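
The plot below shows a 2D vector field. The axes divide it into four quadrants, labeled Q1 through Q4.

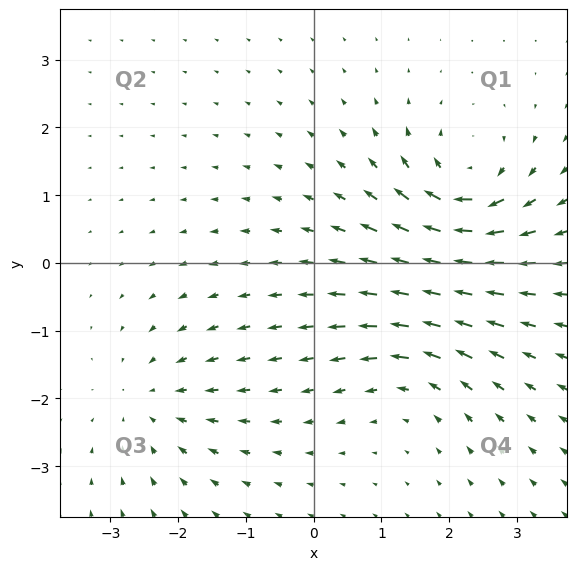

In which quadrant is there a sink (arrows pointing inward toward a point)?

The sink sits at approximately (-2.4, -2.1), which lies in quadrant Q3. The divergence there is about -3, negative as expected for a sink.

Q3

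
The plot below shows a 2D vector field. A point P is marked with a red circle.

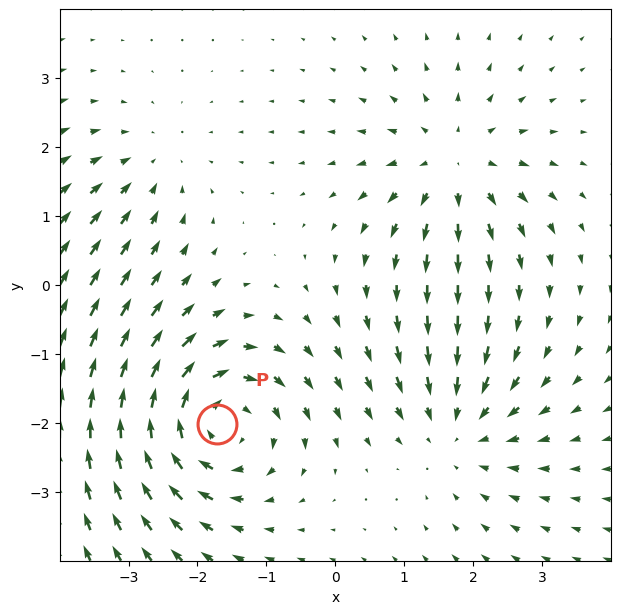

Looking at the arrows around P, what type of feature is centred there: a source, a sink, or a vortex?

vortex

At P (-1.7, -2.0) the arrows circulate clockwise. Divergence ≈0, curl about -5 — near-zero divergence with nonzero curl is a vortex.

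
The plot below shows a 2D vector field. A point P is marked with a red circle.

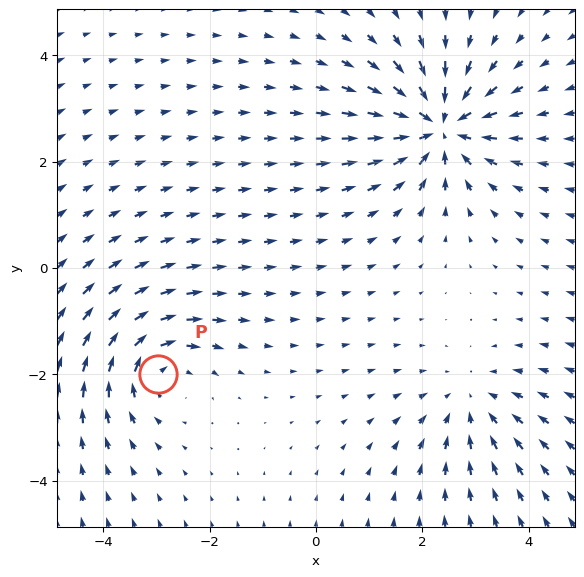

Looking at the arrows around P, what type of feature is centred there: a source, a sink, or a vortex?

vortex

At P (-3.0, -2.0) the arrows circulate clockwise. Divergence ≈0, curl about -4 — near-zero divergence with nonzero curl is a vortex.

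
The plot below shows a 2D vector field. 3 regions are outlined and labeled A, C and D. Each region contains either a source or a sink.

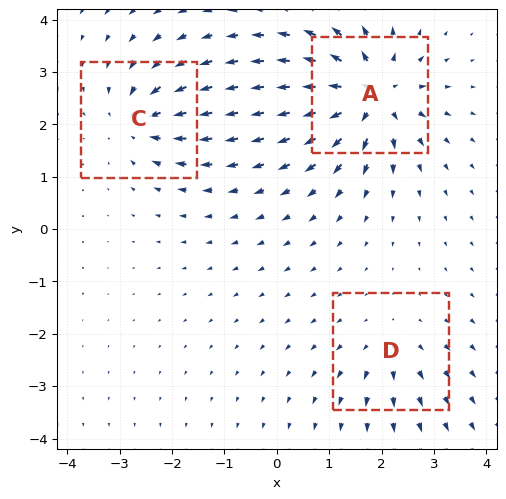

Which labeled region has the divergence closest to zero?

D

Divergence at each region's feature centre — A: about +6, C: about -4, D: about +2. Region D is closest to zero.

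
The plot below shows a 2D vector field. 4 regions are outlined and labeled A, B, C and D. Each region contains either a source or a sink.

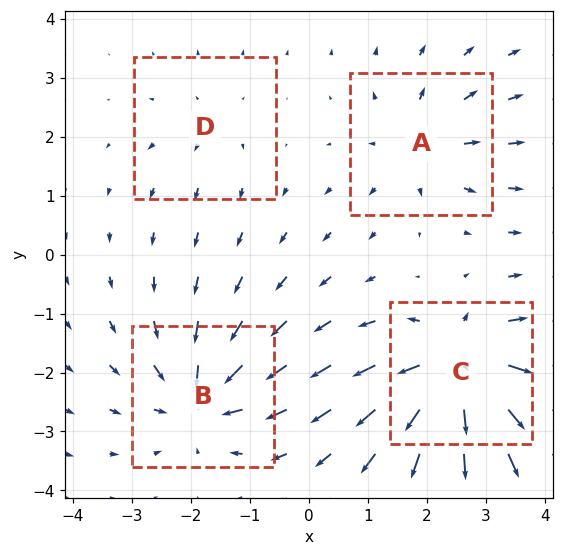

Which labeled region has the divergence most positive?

C

Divergence at each region's feature centre — A: about +4, B: about -6, C: about +8, D: about +2. Region C is most positive.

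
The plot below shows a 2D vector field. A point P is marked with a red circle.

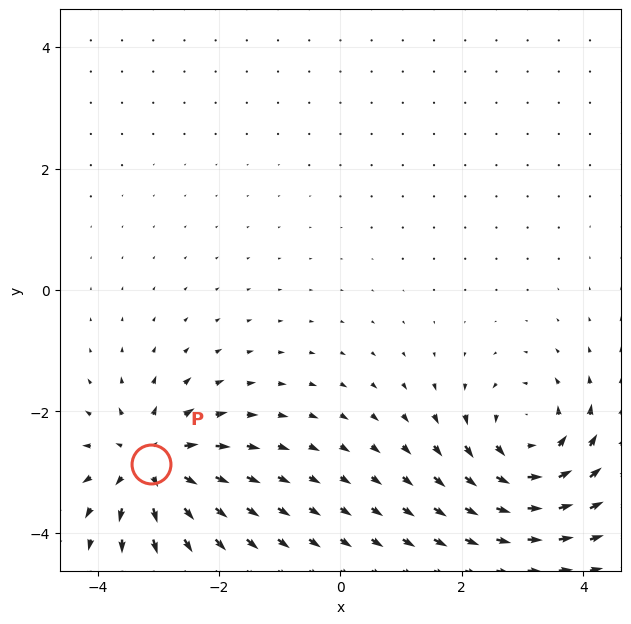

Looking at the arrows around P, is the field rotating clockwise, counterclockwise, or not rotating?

not rotating

Near P at (-3.1, -2.9) the arrows show no circulation. The curl there is ≈0.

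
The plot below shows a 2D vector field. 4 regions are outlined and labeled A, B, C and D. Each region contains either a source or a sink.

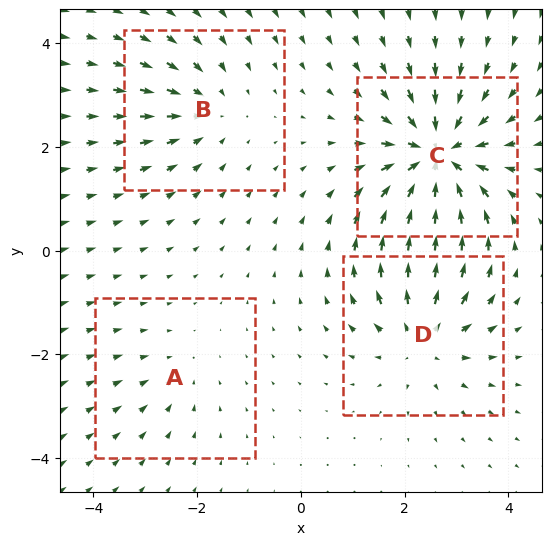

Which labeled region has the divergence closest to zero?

A

Divergence at each region's feature centre — A: about -2, B: about -3, C: about -7, D: about +5. Region A is closest to zero.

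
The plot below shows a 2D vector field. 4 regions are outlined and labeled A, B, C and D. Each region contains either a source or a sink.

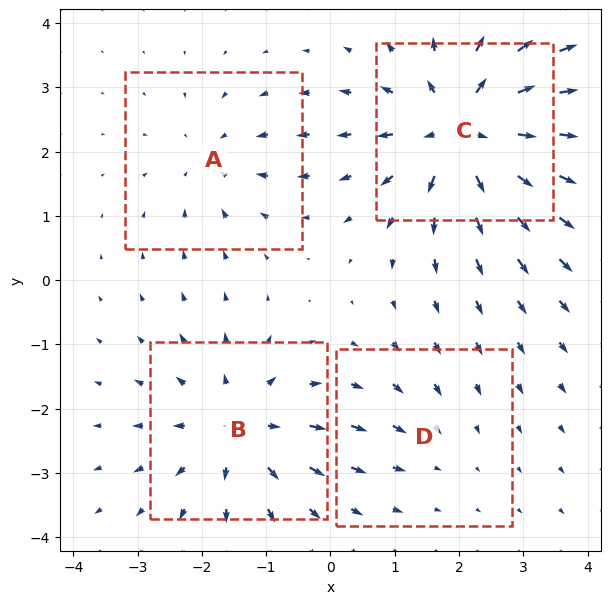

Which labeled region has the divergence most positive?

C

Divergence at each region's feature centre — A: about -3, B: about +5, C: about +7, D: about -2. Region C is most positive.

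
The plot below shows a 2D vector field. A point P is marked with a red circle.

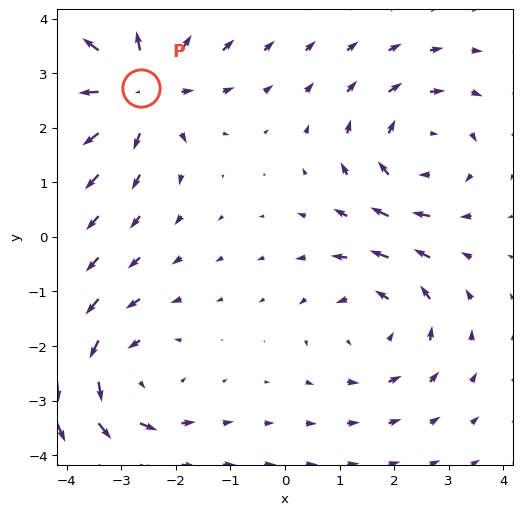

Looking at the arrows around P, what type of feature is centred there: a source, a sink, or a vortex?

At P (-2.6, 2.7) the arrows spread outward. Divergence about +5, curl ≈0 — positive divergence with near-zero curl is a source.

source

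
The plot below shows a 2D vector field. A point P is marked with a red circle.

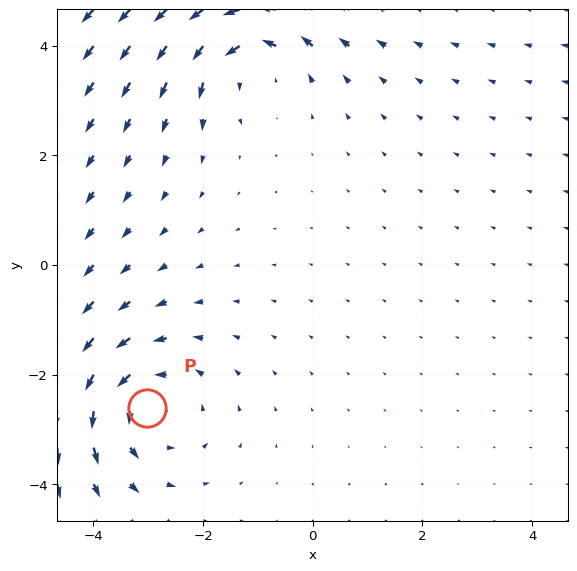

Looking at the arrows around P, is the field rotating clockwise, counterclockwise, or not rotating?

Near P at (-3.0, -2.6) the arrows circulate counterclockwise. The curl (z-component) there is about +4; positive curl means counterclockwise rotation.

counterclockwise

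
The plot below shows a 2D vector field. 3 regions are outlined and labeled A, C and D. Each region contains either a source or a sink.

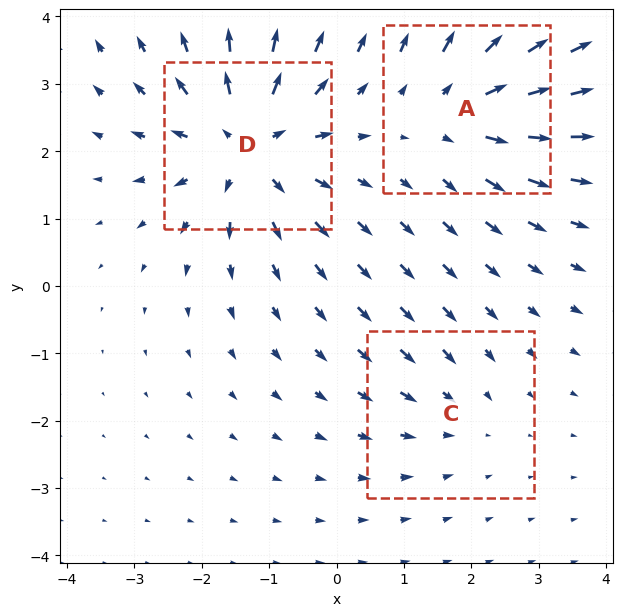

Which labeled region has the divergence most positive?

D

Divergence at each region's feature centre — A: about +3, C: about -2, D: about +5. Region D is most positive.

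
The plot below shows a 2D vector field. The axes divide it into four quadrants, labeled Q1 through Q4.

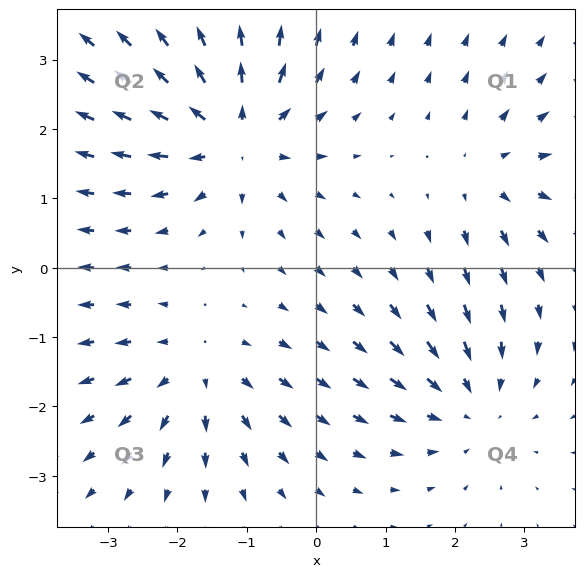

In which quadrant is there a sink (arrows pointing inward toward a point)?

Q4

The sink sits at approximately (2.2, -2.0), which lies in quadrant Q4. The divergence there is about -3, negative as expected for a sink.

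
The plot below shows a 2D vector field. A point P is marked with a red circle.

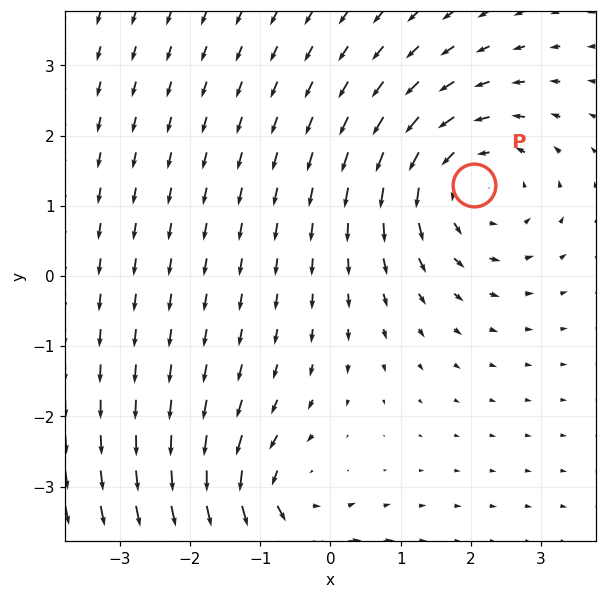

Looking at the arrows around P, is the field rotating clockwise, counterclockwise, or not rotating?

counterclockwise

Near P at (2.0, 1.3) the arrows circulate counterclockwise. The curl (z-component) there is about +3; positive curl means counterclockwise rotation.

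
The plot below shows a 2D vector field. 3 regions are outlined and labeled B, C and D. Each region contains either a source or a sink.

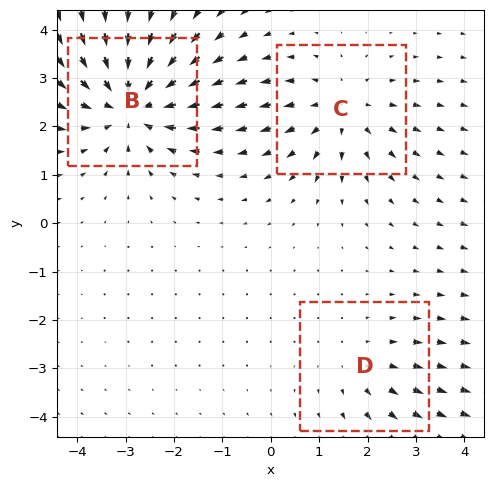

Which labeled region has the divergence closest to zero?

D

Divergence at each region's feature centre — B: about -5, C: about +3, D: about +2. Region D is closest to zero.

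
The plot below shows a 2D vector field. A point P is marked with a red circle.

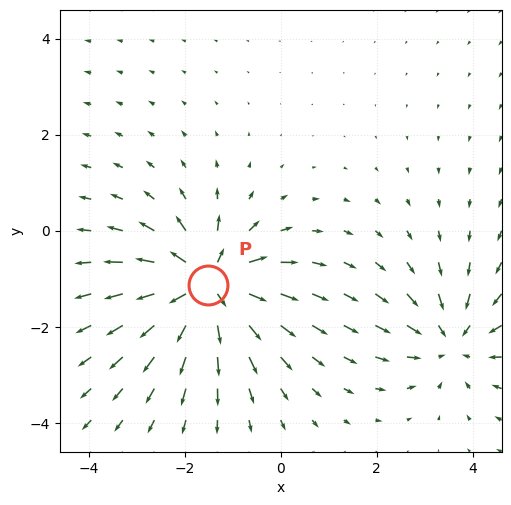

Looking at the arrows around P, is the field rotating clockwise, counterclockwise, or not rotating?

not rotating

Near P at (-1.5, -1.1) the arrows show no circulation. The curl there is ≈0.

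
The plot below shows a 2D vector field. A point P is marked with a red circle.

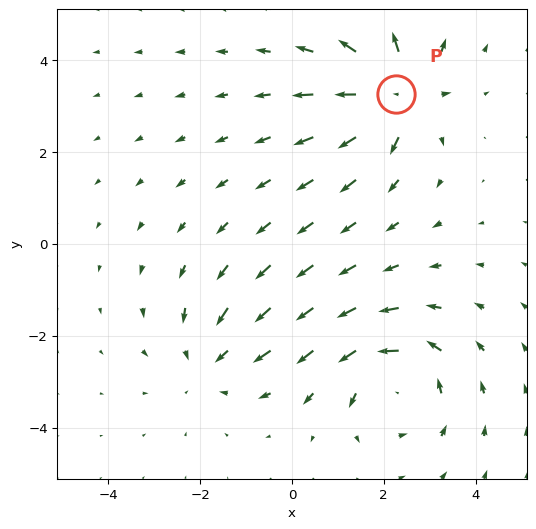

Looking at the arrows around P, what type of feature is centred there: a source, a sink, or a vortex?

At P (2.3, 3.3) the arrows spread outward. Divergence about +6, curl ≈0 — positive divergence with near-zero curl is a source.

source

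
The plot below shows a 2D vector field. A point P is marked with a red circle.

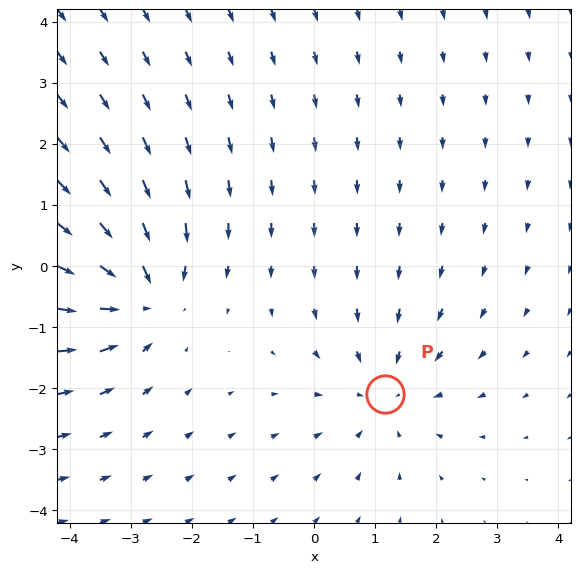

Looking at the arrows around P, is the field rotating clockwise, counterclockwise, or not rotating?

Near P at (1.2, -2.1) the arrows show no circulation. The curl there is ≈0.

not rotating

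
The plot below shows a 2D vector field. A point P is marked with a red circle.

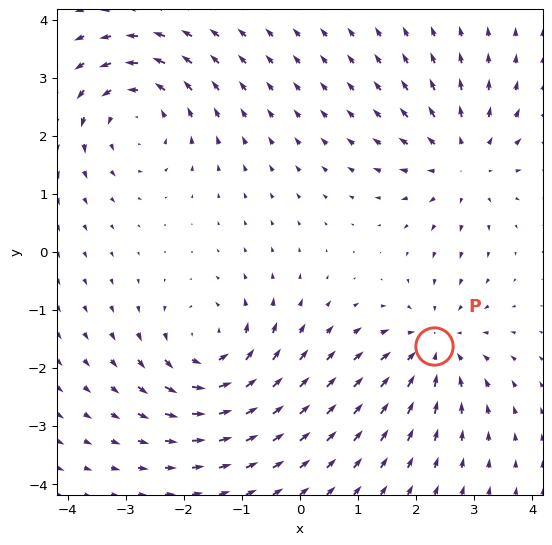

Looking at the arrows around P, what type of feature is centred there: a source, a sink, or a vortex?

At P (2.3, -1.6) the arrows converge inward. Divergence about -4, curl ≈0 — negative divergence with near-zero curl is a sink.

sink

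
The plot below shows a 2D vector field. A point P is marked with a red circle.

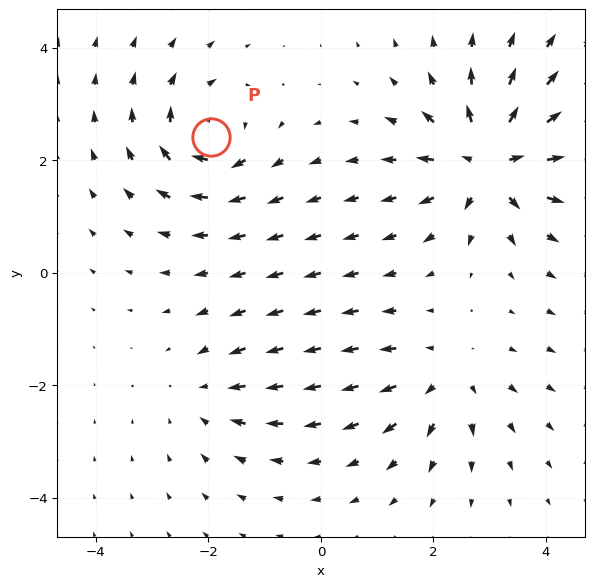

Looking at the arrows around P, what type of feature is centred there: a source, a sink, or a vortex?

vortex

At P (-2.0, 2.4) the arrows circulate clockwise. Divergence ≈0, curl about -5 — near-zero divergence with nonzero curl is a vortex.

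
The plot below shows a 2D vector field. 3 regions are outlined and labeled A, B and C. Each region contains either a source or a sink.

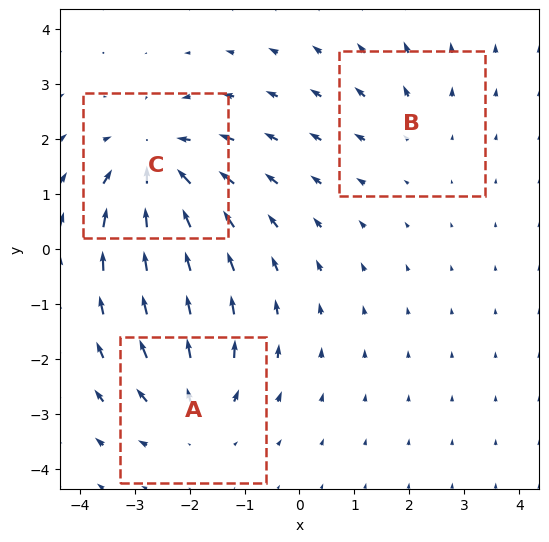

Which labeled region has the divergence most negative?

C

Divergence at each region's feature centre — A: about +3, B: about +2, C: about -4. Region C is most negative.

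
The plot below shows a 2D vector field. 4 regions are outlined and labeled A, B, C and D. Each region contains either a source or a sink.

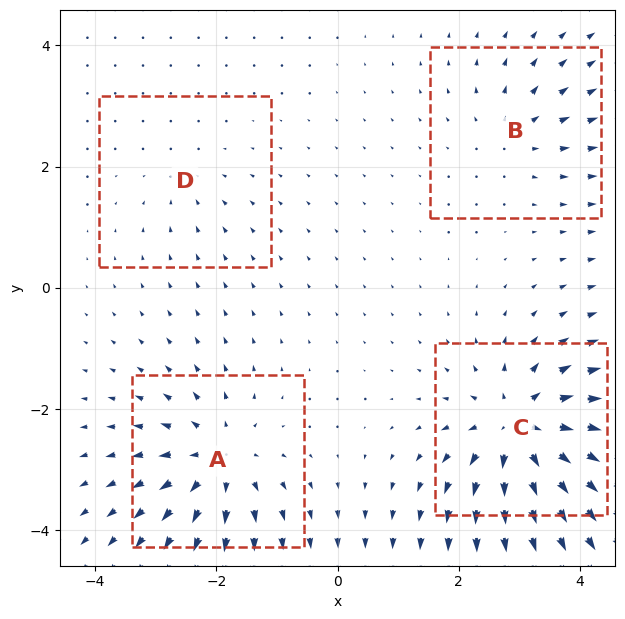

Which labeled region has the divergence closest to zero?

D

Divergence at each region's feature centre — A: about +6, B: about +4, C: about +8, D: about -2. Region D is closest to zero.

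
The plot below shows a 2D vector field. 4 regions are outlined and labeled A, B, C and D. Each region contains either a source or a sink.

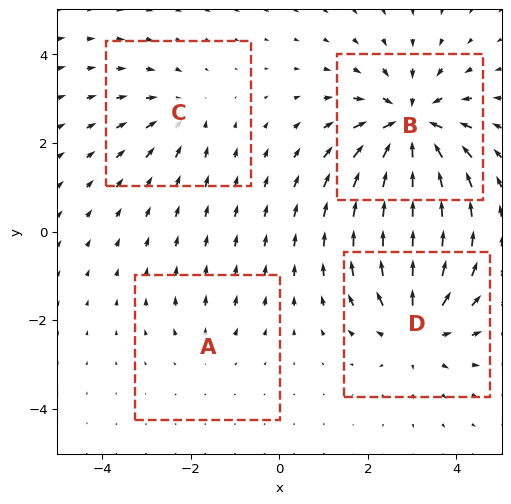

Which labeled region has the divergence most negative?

Divergence at each region's feature centre — A: about +2, B: about -7, C: about -3, D: about +5. Region B is most negative.

B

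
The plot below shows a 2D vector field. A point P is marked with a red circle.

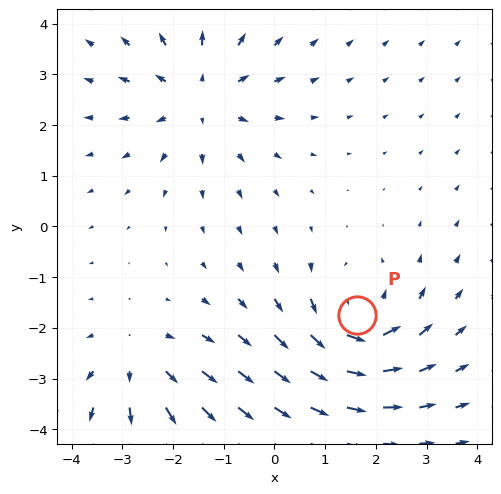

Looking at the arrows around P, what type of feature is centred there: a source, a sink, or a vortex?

vortex

At P (1.6, -1.8) the arrows circulate counterclockwise. Divergence ≈0, curl about +4 — near-zero divergence with nonzero curl is a vortex.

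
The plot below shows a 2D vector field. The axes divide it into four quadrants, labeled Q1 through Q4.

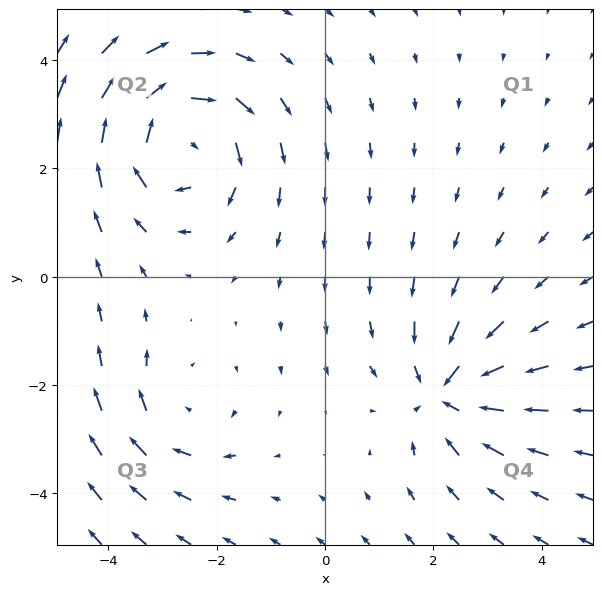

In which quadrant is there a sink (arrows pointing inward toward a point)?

The sink sits at approximately (2.3, -2.1), which lies in quadrant Q4. The divergence there is about -4, negative as expected for a sink.

Q4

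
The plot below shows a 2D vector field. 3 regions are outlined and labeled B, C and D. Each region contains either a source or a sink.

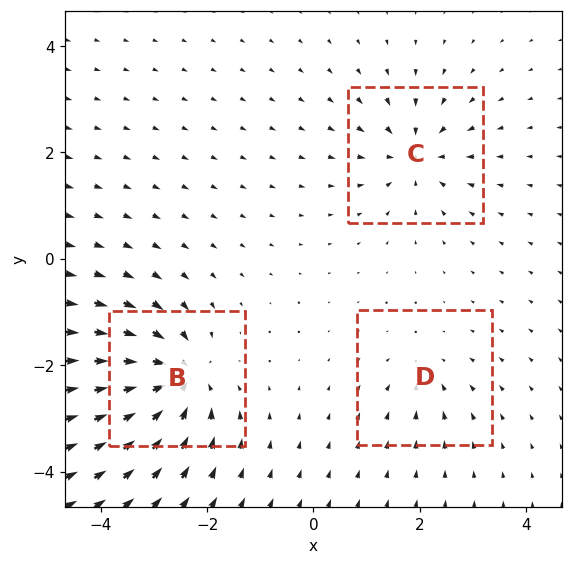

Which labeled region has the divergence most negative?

Divergence at each region's feature centre — B: about -6, C: about -4, D: about -2. Region B is most negative.

B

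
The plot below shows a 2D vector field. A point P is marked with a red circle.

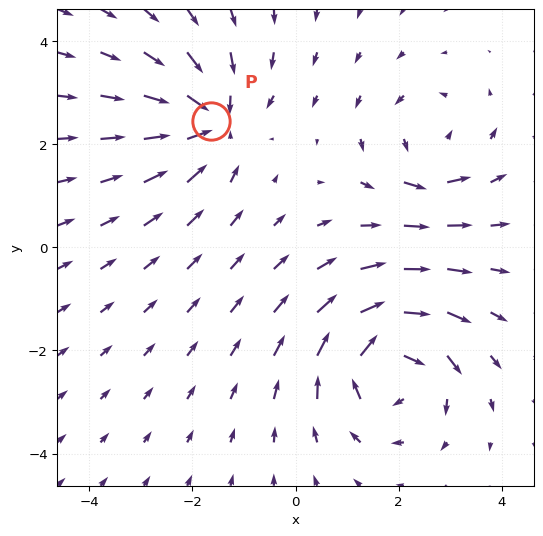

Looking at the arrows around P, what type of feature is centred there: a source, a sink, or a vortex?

At P (-1.6, 2.4) the arrows converge inward. Divergence about -4, curl ≈0 — negative divergence with near-zero curl is a sink.

sink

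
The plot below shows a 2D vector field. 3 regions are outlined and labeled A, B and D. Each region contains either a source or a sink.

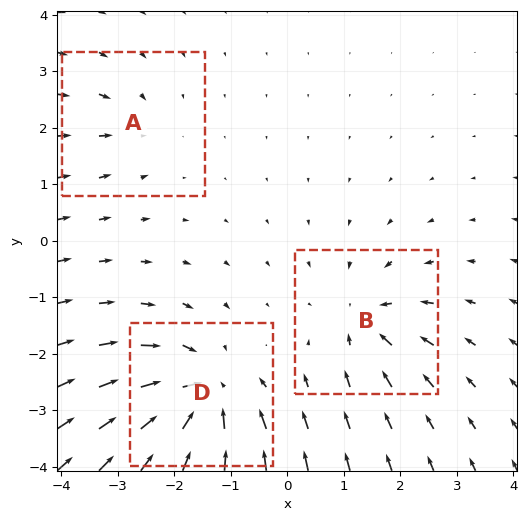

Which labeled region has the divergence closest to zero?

A

Divergence at each region's feature centre — A: about -2, B: about -4, D: about -6. Region A is closest to zero.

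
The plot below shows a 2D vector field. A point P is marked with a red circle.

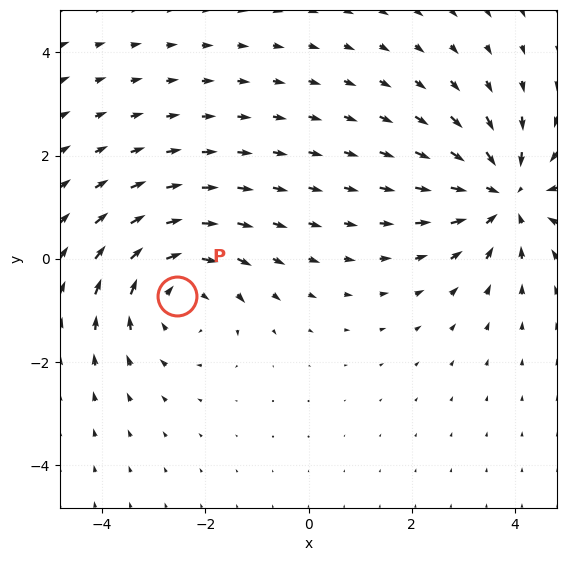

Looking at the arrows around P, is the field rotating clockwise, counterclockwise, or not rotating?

Near P at (-2.5, -0.7) the arrows circulate clockwise. The curl (z-component) there is about -3; negative curl means clockwise rotation.

clockwise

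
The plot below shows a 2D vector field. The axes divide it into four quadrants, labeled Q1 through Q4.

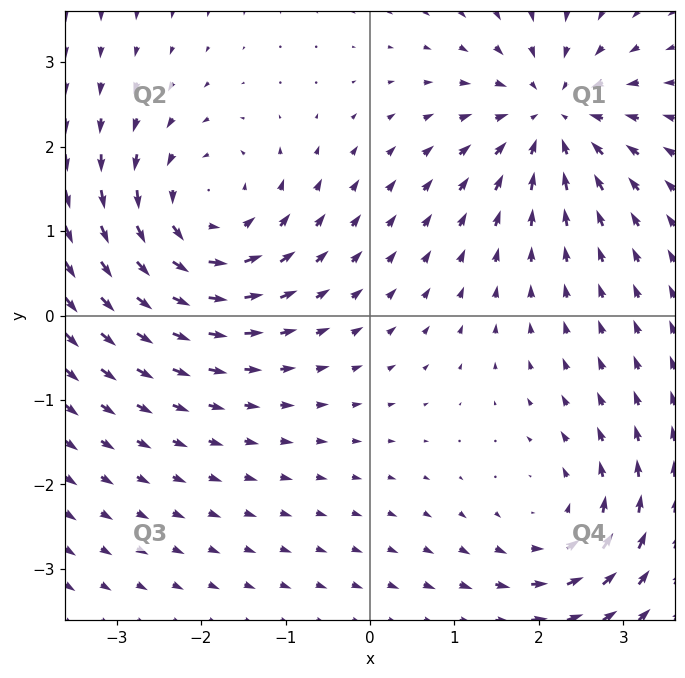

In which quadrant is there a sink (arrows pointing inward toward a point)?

Q1

The sink sits at approximately (2.2, 2.4), which lies in quadrant Q1. The divergence there is about -4, negative as expected for a sink.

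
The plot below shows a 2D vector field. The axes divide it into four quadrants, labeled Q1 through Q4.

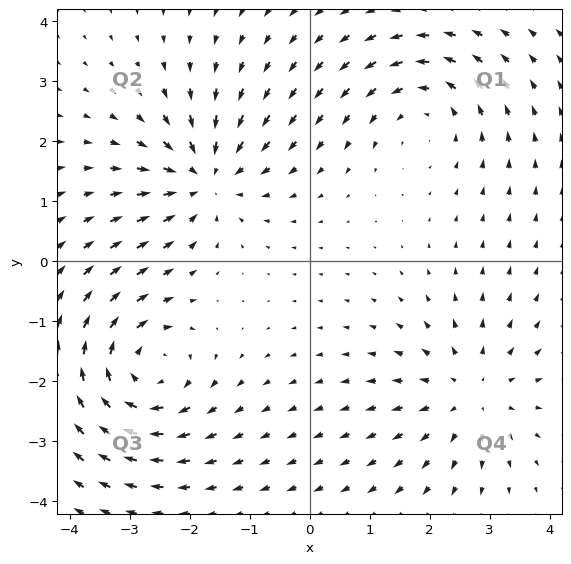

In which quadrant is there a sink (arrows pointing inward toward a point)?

The sink sits at approximately (-1.7, 1.4), which lies in quadrant Q2. The divergence there is about -5, negative as expected for a sink.

Q2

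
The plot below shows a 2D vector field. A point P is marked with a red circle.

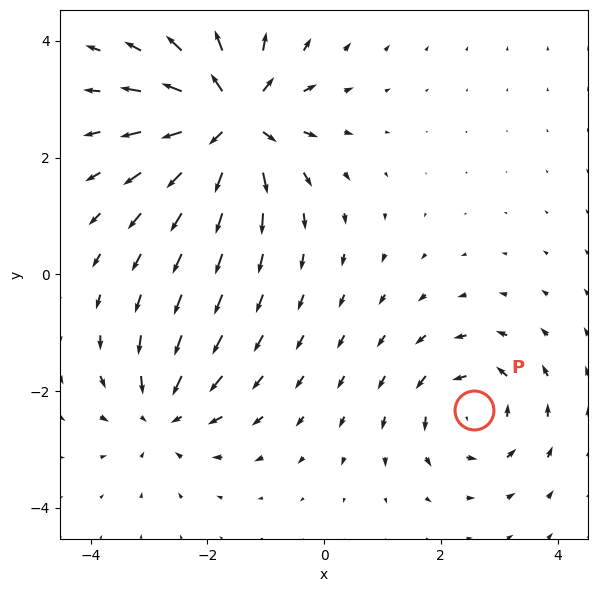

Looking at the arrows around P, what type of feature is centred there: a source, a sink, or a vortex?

vortex

At P (2.6, -2.3) the arrows circulate counterclockwise. Divergence ≈0, curl about +4 — near-zero divergence with nonzero curl is a vortex.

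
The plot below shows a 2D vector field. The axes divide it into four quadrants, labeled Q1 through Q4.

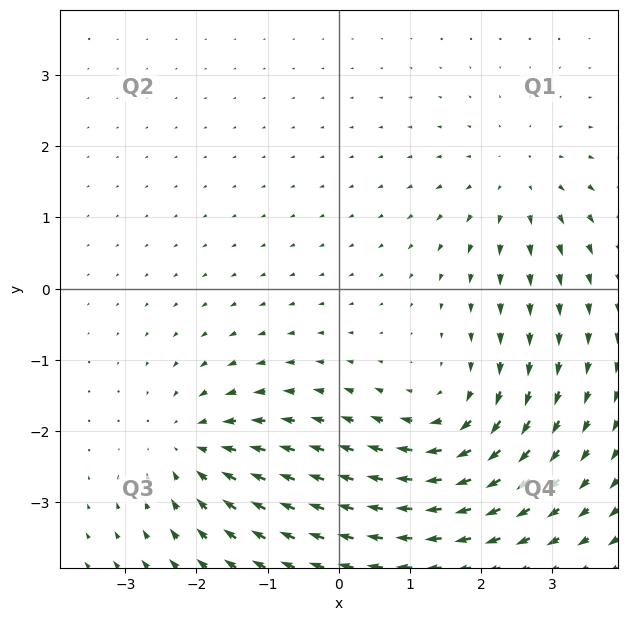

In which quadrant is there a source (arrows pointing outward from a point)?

The source sits at approximately (2.5, 1.5), which lies in quadrant Q1. The divergence there is about +3, positive as expected for a source.

Q1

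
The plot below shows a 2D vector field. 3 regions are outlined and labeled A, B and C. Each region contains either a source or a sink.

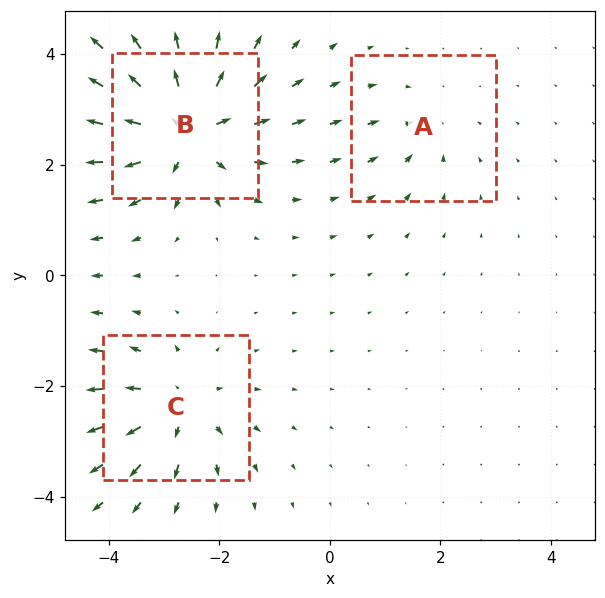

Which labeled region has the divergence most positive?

Divergence at each region's feature centre — A: about -2, B: about +6, C: about +4. Region B is most positive.

B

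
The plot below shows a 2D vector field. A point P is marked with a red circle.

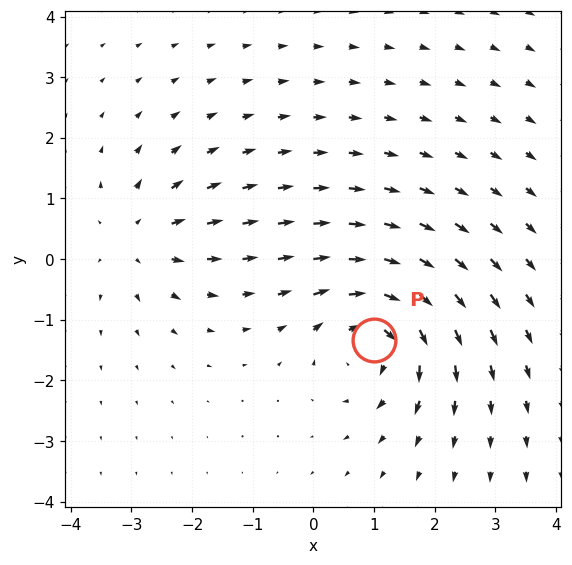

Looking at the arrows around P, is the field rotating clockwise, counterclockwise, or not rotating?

Near P at (1.0, -1.3) the arrows circulate clockwise. The curl (z-component) there is about -6; negative curl means clockwise rotation.

clockwise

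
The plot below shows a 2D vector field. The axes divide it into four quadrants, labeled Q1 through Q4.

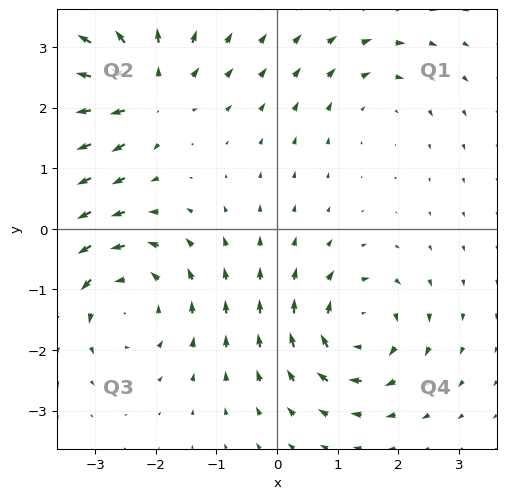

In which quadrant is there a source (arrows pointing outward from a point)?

The source sits at approximately (-2.2, 2.3), which lies in quadrant Q2. The divergence there is about +5, positive as expected for a source.

Q2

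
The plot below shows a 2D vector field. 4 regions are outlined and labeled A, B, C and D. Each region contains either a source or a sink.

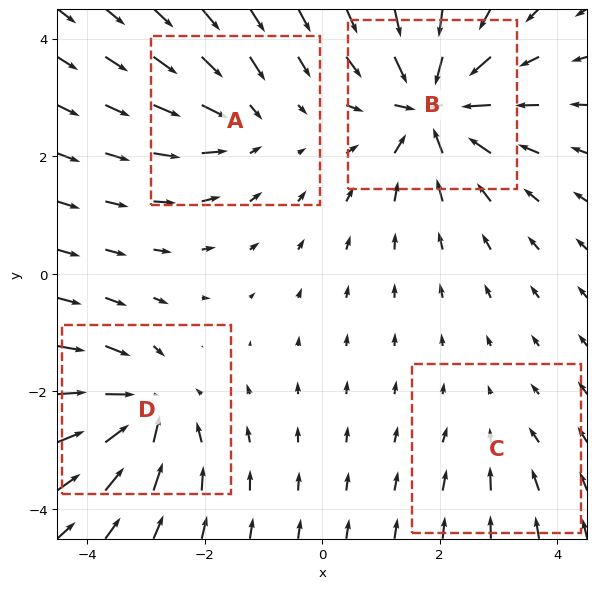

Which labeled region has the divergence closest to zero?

C

Divergence at each region's feature centre — A: about -4, B: about -8, C: about -2, D: about -6. Region C is closest to zero.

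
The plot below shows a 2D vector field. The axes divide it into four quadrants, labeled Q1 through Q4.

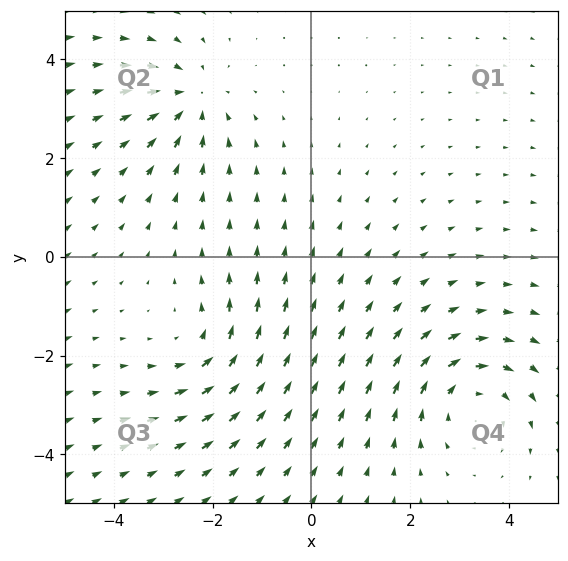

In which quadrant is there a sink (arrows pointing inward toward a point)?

The sink sits at approximately (-2.4, 3.2), which lies in quadrant Q2. The divergence there is about -4, negative as expected for a sink.

Q2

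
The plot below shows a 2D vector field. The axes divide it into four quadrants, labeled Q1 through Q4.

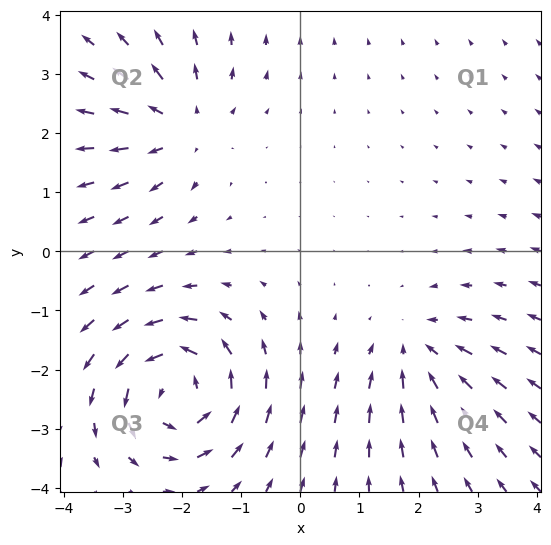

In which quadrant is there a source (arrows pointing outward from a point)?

Q2

The source sits at approximately (-2.0, 2.1), which lies in quadrant Q2. The divergence there is about +4, positive as expected for a source.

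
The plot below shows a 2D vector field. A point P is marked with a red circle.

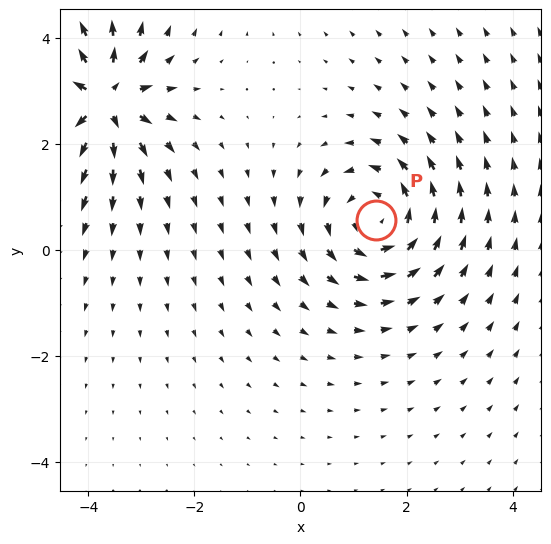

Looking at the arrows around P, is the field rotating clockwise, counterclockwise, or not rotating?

counterclockwise

Near P at (1.4, 0.6) the arrows circulate counterclockwise. The curl (z-component) there is about +5; positive curl means counterclockwise rotation.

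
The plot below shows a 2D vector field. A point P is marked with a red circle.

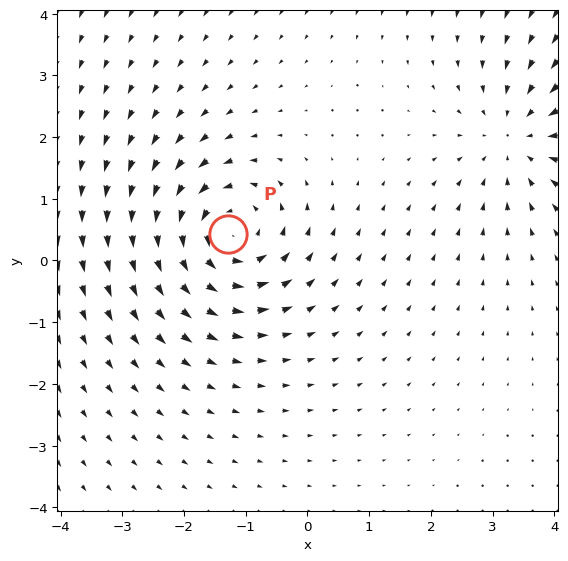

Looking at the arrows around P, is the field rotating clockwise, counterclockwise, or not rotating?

counterclockwise

Near P at (-1.3, 0.4) the arrows circulate counterclockwise. The curl (z-component) there is about +4; positive curl means counterclockwise rotation.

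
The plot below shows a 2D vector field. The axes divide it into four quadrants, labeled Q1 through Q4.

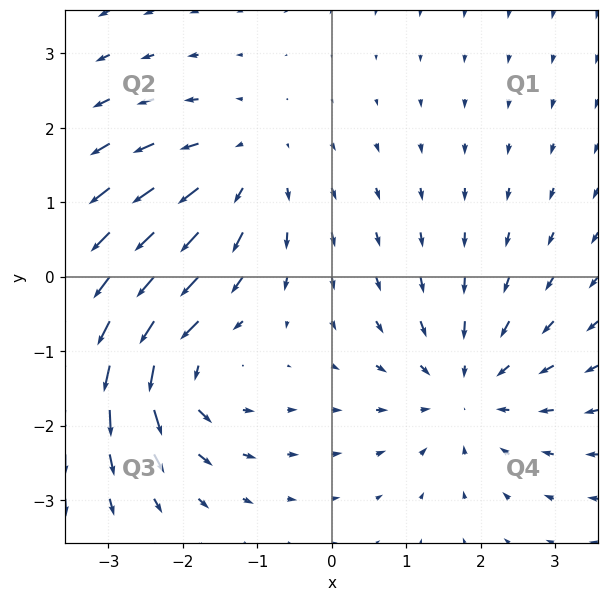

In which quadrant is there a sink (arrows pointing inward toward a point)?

The sink sits at approximately (1.8, -1.5), which lies in quadrant Q4. The divergence there is about -3, negative as expected for a sink.

Q4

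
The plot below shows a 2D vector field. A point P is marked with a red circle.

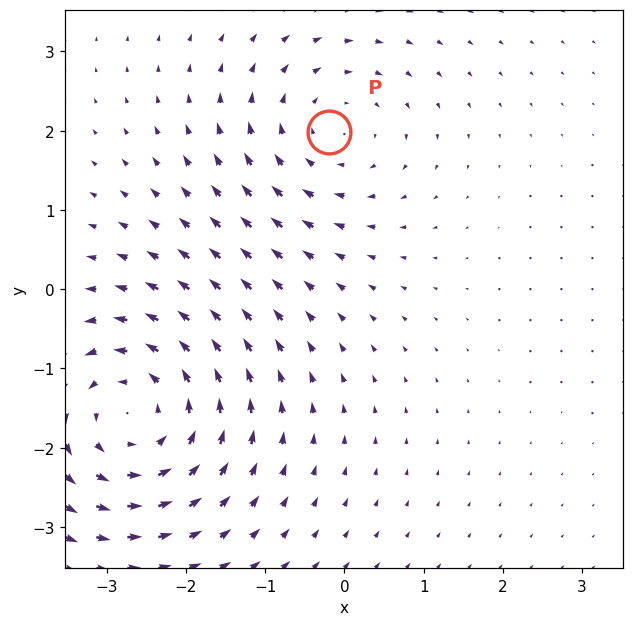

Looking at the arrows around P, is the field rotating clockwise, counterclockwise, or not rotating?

Near P at (-0.2, 2.0) the arrows circulate clockwise. The curl (z-component) there is about -2; negative curl means clockwise rotation.

clockwise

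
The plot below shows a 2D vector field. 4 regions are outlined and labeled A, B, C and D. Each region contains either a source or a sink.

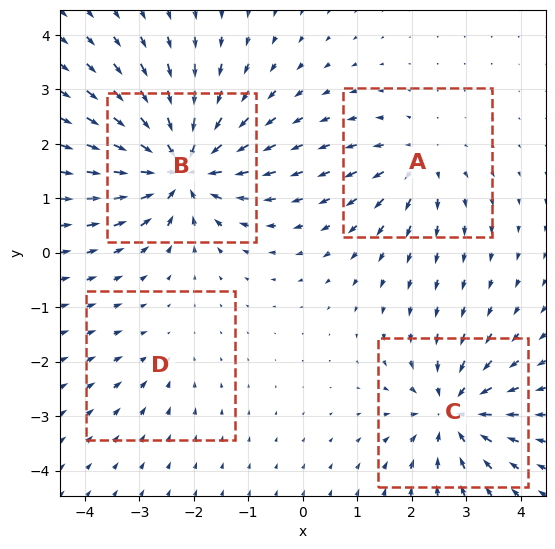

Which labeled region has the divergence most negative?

B

Divergence at each region's feature centre — A: about +4, B: about -9, C: about -7, D: about -2. Region B is most negative.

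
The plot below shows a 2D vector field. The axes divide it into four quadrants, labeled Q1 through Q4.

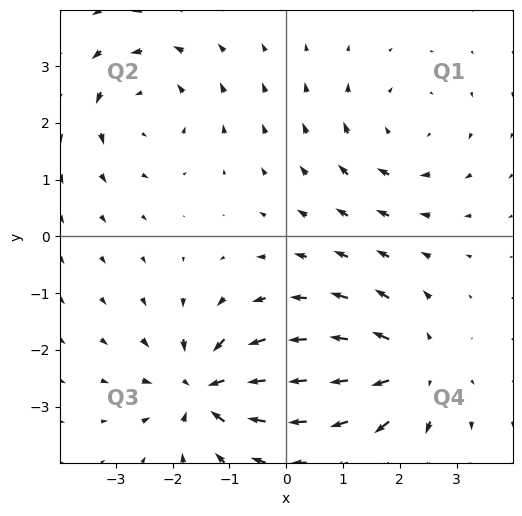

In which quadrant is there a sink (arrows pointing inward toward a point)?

Q3

The sink sits at approximately (-1.4, -2.7), which lies in quadrant Q3. The divergence there is about -6, negative as expected for a sink.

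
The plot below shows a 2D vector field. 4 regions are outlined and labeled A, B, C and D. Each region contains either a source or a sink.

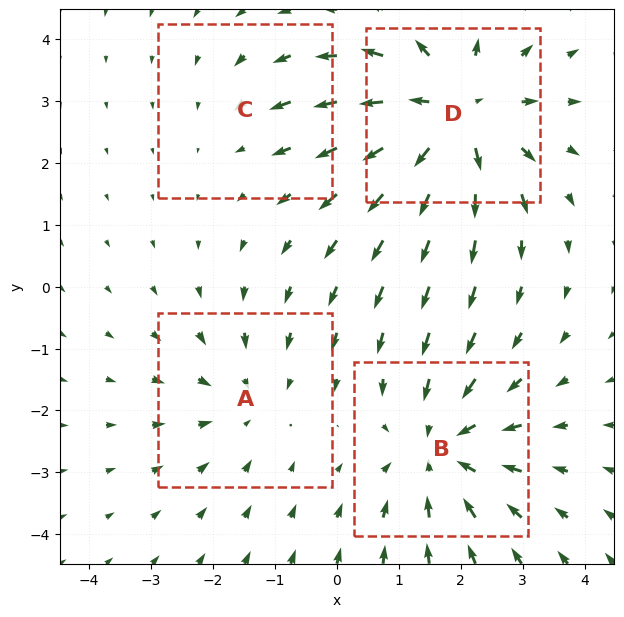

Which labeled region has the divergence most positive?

Divergence at each region's feature centre — A: about -3, B: about -5, C: about -2, D: about +6. Region D is most positive.

D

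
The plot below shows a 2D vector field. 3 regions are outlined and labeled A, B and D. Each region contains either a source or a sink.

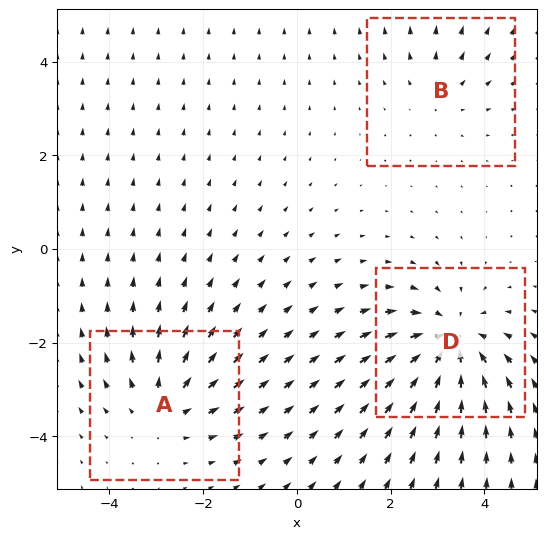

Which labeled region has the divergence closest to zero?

B

Divergence at each region's feature centre — A: about +3, B: about +2, D: about -4. Region B is closest to zero.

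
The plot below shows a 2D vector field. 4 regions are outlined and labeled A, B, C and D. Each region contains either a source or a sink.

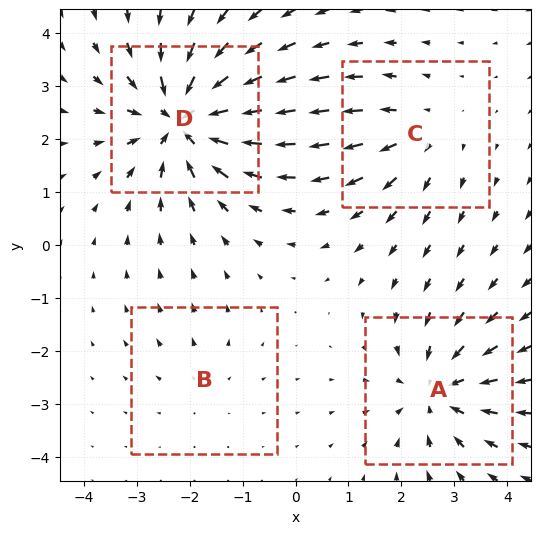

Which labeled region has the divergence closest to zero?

B

Divergence at each region's feature centre — A: about -5, B: about +2, C: about +3, D: about -7. Region B is closest to zero.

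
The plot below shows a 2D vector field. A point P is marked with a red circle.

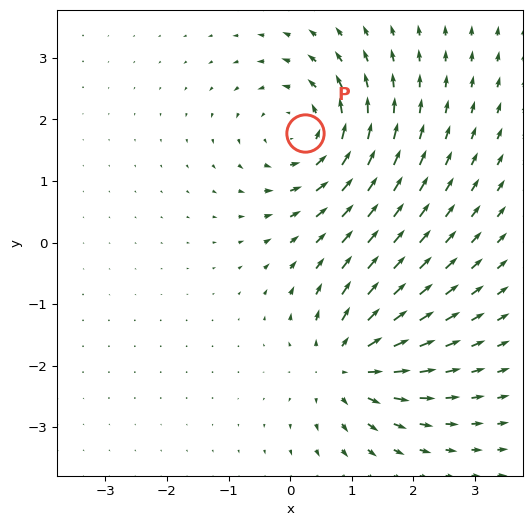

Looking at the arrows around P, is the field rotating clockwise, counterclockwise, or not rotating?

Near P at (0.2, 1.8) the arrows circulate counterclockwise. The curl (z-component) there is about +4; positive curl means counterclockwise rotation.

counterclockwise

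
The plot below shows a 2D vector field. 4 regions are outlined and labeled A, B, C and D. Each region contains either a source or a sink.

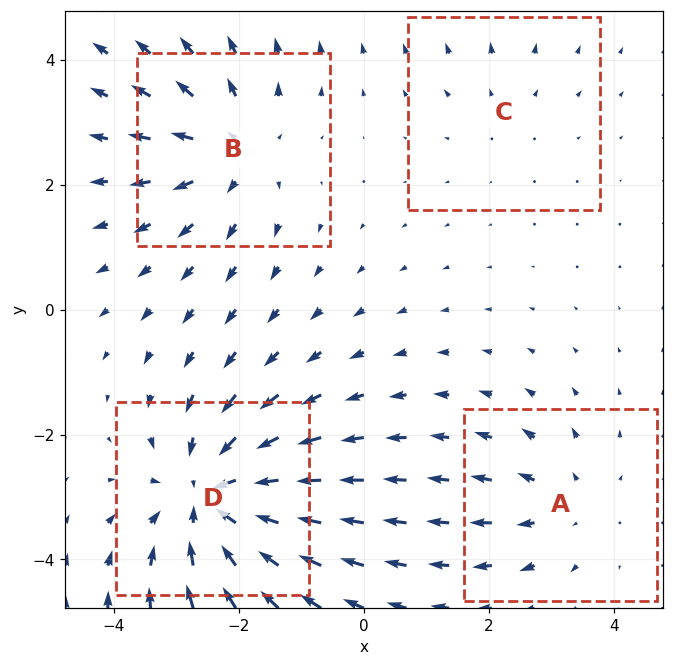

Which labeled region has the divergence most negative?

D

Divergence at each region's feature centre — A: about +3, B: about +4, C: about +2, D: about -6. Region D is most negative.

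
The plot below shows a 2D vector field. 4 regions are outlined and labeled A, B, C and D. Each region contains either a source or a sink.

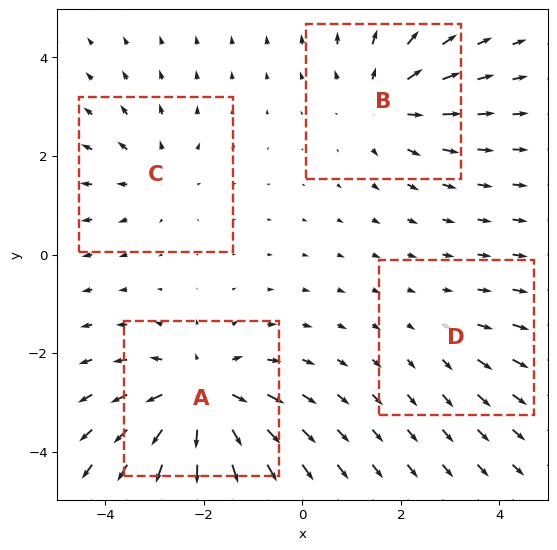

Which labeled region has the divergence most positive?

A

Divergence at each region's feature centre — A: about +6, B: about +4, C: about +3, D: about +2. Region A is most positive.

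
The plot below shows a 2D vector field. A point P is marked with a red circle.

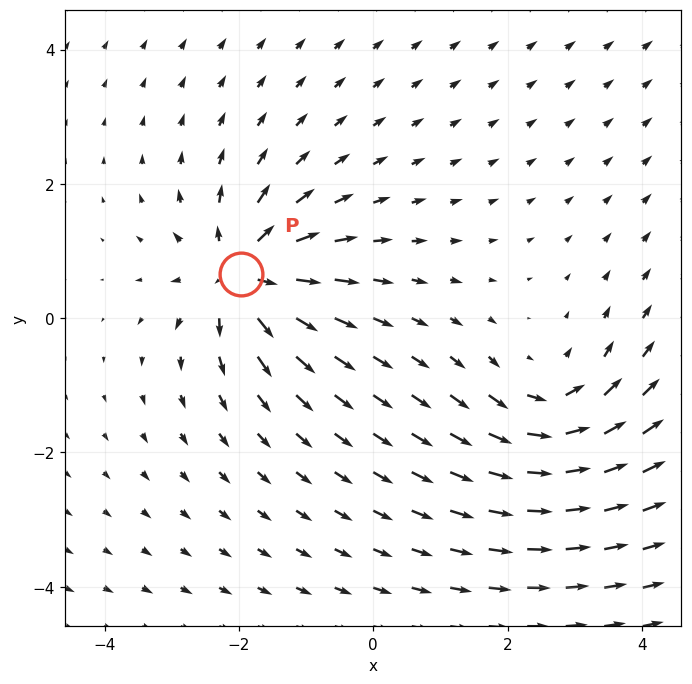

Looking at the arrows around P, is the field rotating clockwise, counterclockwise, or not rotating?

not rotating

Near P at (-2.0, 0.7) the arrows show no circulation. The curl there is ≈0.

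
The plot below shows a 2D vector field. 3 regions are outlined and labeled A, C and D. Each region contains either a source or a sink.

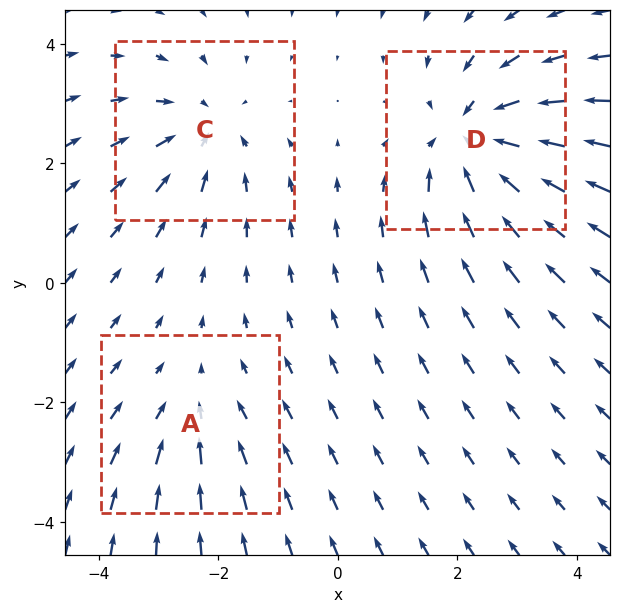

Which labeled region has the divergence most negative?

Divergence at each region's feature centre — A: about -2, C: about -3, D: about -4. Region D is most negative.

D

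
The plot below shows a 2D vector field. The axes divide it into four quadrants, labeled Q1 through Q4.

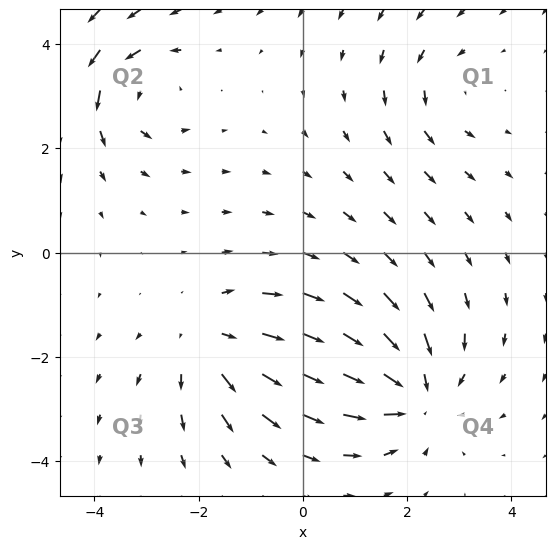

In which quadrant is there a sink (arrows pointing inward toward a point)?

Q4

The sink sits at approximately (2.1, -2.7), which lies in quadrant Q4. The divergence there is about -5, negative as expected for a sink.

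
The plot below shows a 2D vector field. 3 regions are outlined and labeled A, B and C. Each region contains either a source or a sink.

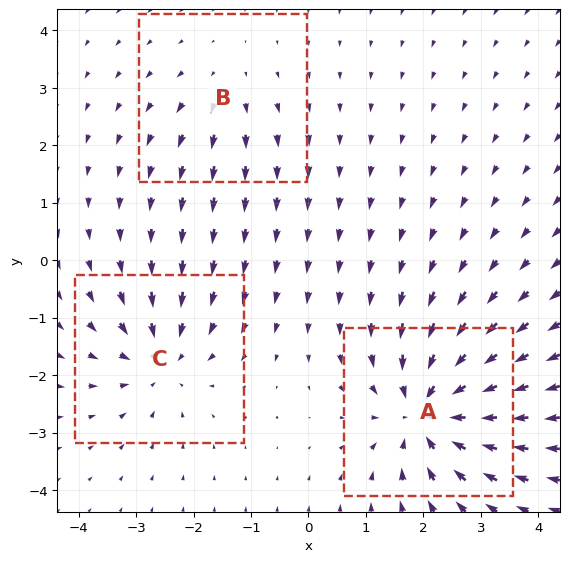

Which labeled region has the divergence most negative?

A

Divergence at each region's feature centre — A: about -6, B: about +2, C: about -4. Region A is most negative.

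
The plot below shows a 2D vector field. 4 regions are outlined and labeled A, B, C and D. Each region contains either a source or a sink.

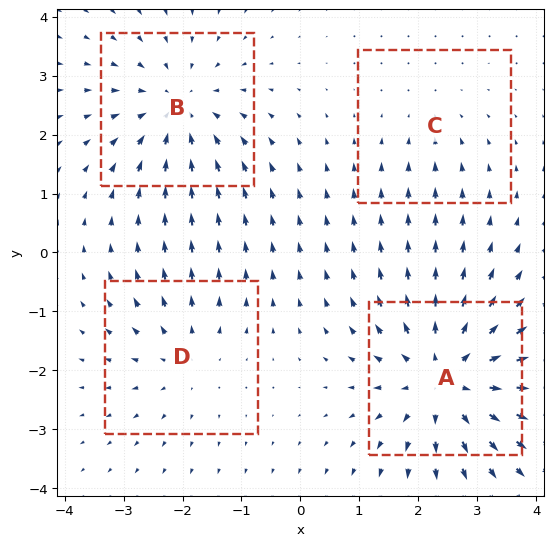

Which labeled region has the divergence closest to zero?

C

Divergence at each region's feature centre — A: about +6, B: about -4, C: about -2, D: about +3. Region C is closest to zero.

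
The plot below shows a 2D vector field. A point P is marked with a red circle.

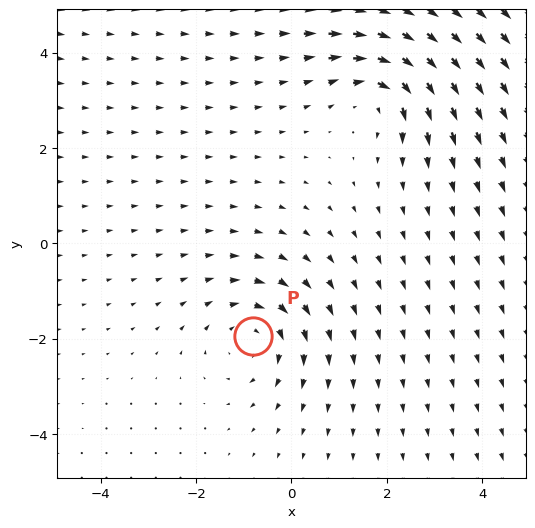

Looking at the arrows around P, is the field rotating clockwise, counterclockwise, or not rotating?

Near P at (-0.8, -1.9) the arrows circulate clockwise. The curl (z-component) there is about -3; negative curl means clockwise rotation.

clockwise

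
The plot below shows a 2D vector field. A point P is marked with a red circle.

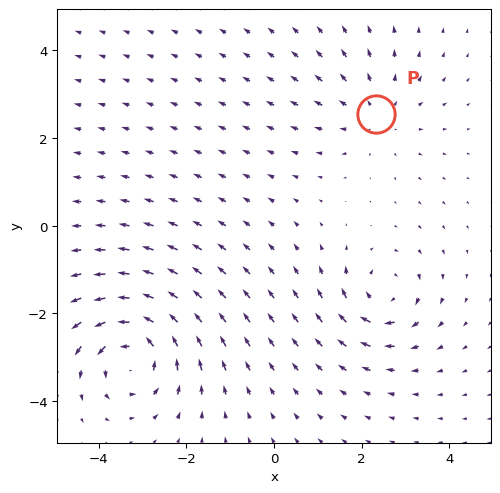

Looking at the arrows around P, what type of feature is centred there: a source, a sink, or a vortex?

At P (2.3, 2.6) the arrows spread outward. Divergence about +2, curl ≈0 — positive divergence with near-zero curl is a source.

source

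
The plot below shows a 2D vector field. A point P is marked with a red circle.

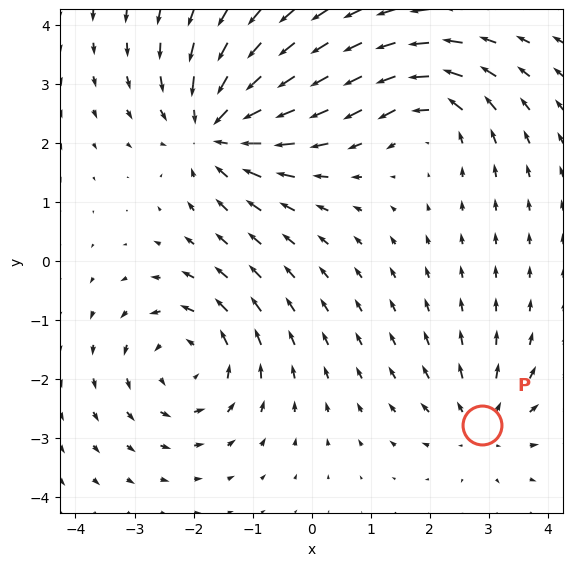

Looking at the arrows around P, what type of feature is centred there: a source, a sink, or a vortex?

At P (2.9, -2.8) the arrows spread outward. Divergence about +3, curl ≈0 — positive divergence with near-zero curl is a source.

source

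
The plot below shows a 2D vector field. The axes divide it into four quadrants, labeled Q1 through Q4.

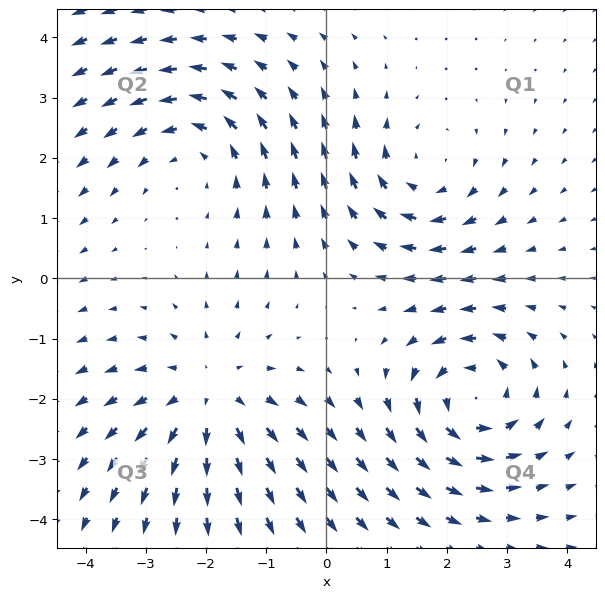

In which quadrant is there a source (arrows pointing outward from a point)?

The source sits at approximately (-1.9, -2.0), which lies in quadrant Q3. The divergence there is about +3, positive as expected for a source.

Q3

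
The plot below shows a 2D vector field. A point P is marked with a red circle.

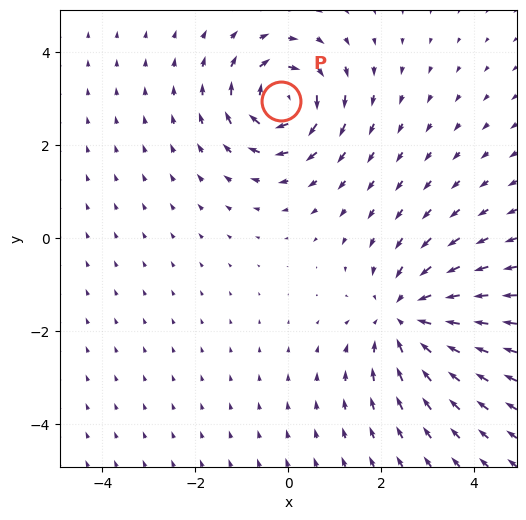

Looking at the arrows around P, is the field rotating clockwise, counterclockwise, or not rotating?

clockwise

Near P at (-0.2, 3.0) the arrows circulate clockwise. The curl (z-component) there is about -6; negative curl means clockwise rotation.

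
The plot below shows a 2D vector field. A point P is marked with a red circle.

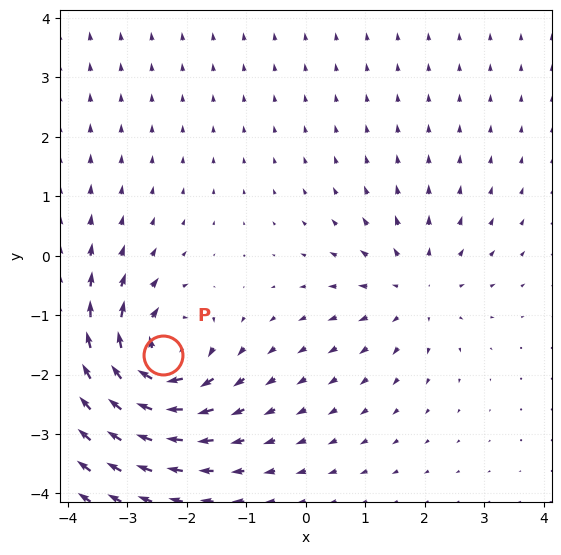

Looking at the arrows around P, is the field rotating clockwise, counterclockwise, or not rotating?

clockwise

Near P at (-2.4, -1.7) the arrows circulate clockwise. The curl (z-component) there is about -6; negative curl means clockwise rotation.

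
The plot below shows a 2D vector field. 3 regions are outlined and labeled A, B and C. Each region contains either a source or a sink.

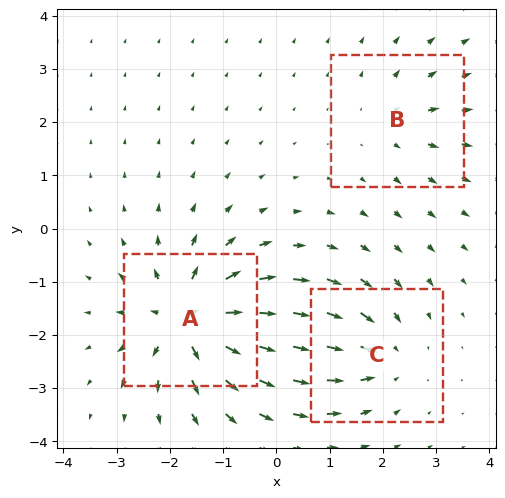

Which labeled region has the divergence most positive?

A

Divergence at each region's feature centre — A: about +6, B: about +2, C: about -3. Region A is most positive.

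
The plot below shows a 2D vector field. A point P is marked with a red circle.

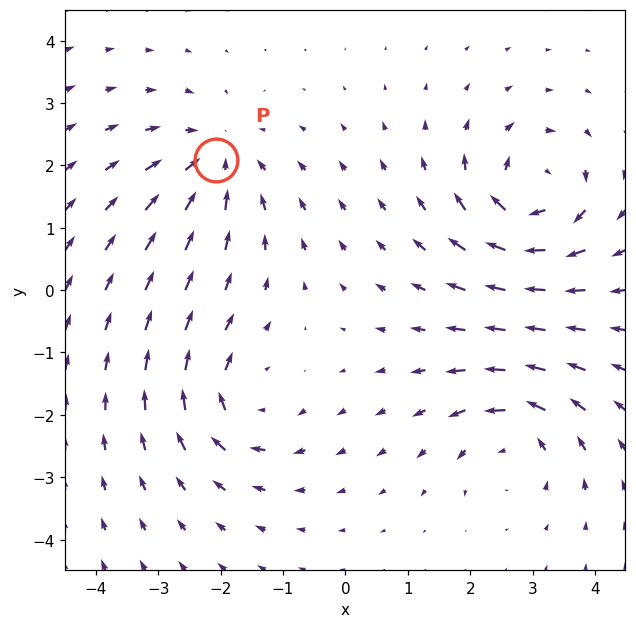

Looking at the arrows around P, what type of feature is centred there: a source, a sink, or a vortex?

At P (-2.1, 2.1) the arrows converge inward. Divergence about -4, curl ≈0 — negative divergence with near-zero curl is a sink.

sink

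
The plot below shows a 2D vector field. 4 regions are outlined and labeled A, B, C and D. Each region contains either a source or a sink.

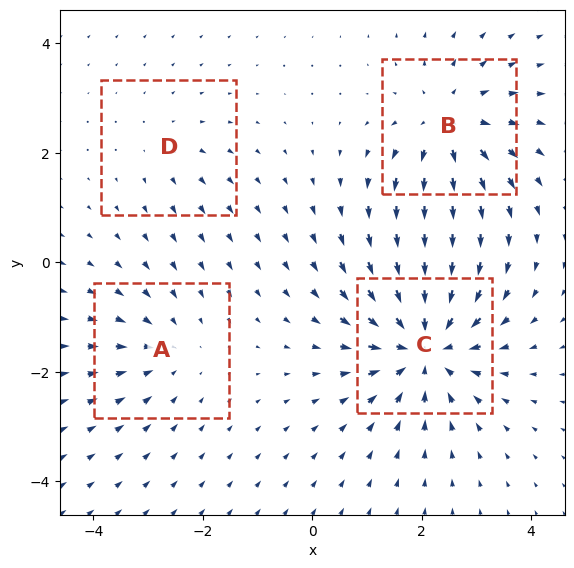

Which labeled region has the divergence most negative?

C

Divergence at each region's feature centre — A: about -3, B: about +5, C: about -7, D: about +2. Region C is most negative.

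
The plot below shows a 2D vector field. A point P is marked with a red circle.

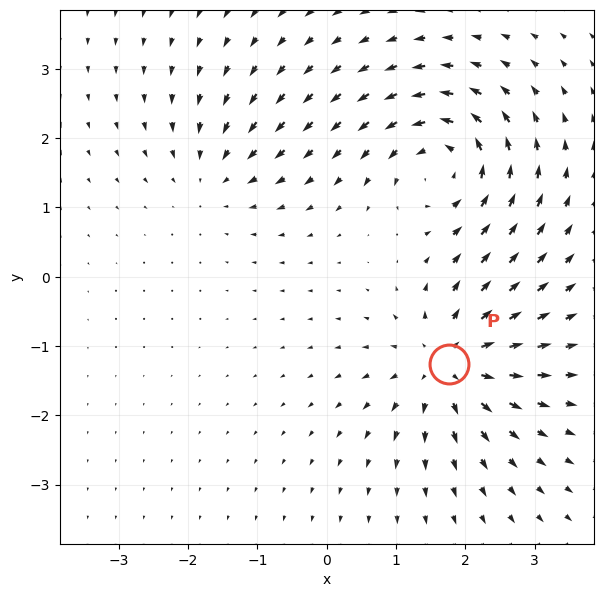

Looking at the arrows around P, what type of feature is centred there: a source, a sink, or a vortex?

source

At P (1.8, -1.3) the arrows spread outward. Divergence about +6, curl ≈0 — positive divergence with near-zero curl is a source.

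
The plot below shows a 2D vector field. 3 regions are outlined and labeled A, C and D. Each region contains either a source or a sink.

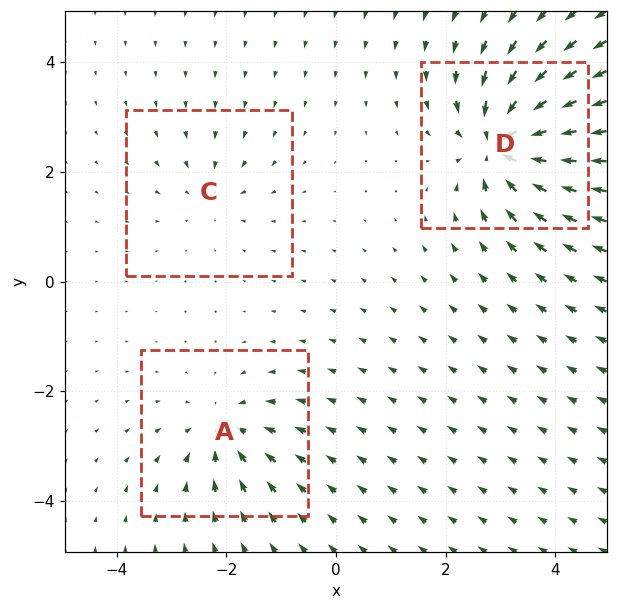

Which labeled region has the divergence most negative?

D

Divergence at each region's feature centre — A: about -4, C: about -2, D: about -7. Region D is most negative.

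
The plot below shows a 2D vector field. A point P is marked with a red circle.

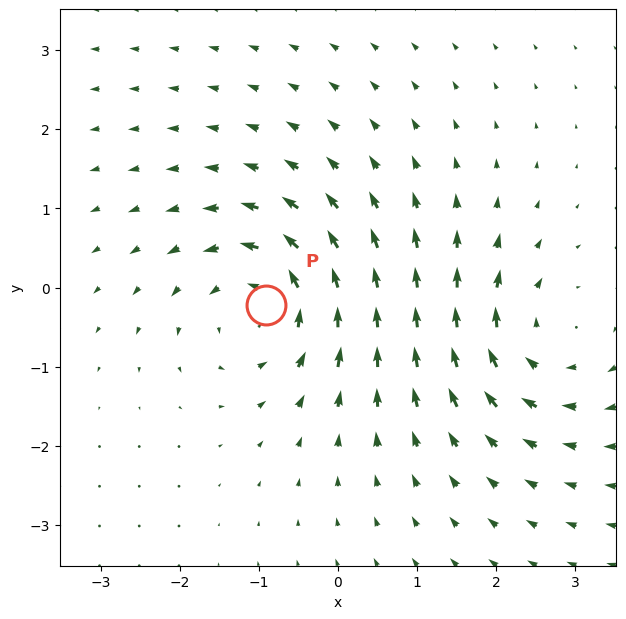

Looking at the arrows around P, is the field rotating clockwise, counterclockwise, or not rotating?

counterclockwise

Near P at (-0.9, -0.2) the arrows circulate counterclockwise. The curl (z-component) there is about +5; positive curl means counterclockwise rotation.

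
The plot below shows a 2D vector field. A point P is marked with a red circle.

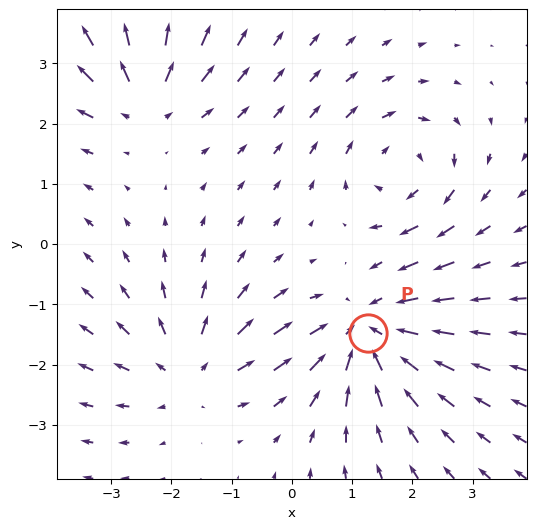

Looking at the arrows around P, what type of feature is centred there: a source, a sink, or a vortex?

At P (1.3, -1.5) the arrows converge inward. Divergence about -4, curl ≈0 — negative divergence with near-zero curl is a sink.

sink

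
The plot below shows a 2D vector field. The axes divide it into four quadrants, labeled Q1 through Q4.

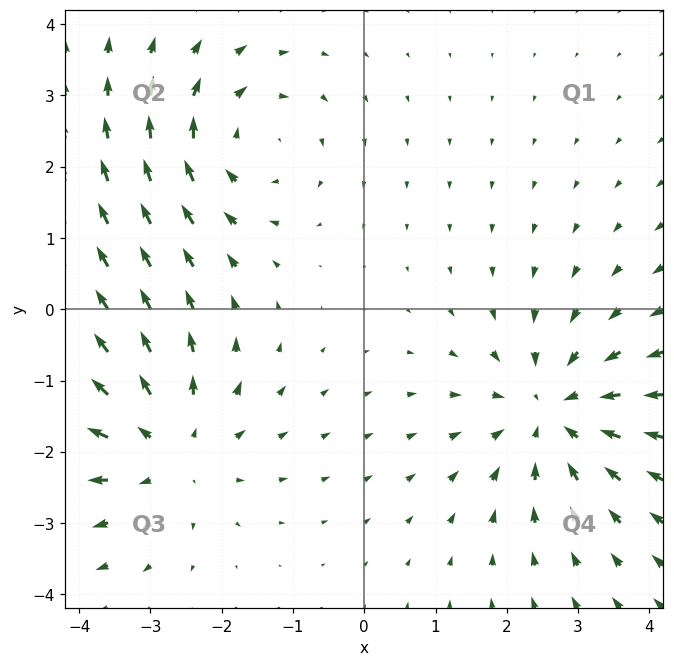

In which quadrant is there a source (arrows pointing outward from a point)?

The source sits at approximately (-2.8, -1.9), which lies in quadrant Q3. The divergence there is about +3, positive as expected for a source.

Q3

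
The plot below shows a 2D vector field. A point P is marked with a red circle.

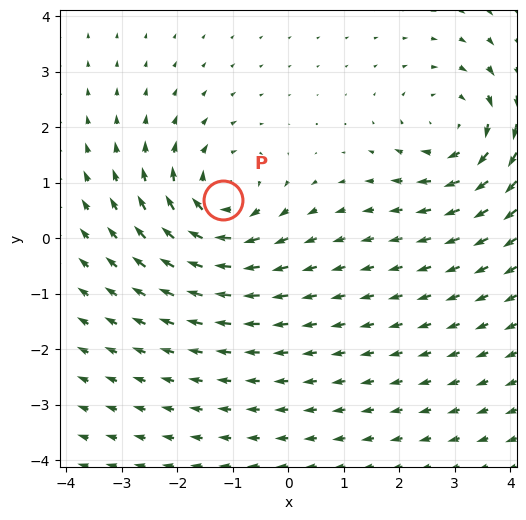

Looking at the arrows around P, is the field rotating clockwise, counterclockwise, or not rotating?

clockwise

Near P at (-1.2, 0.7) the arrows circulate clockwise. The curl (z-component) there is about -4; negative curl means clockwise rotation.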